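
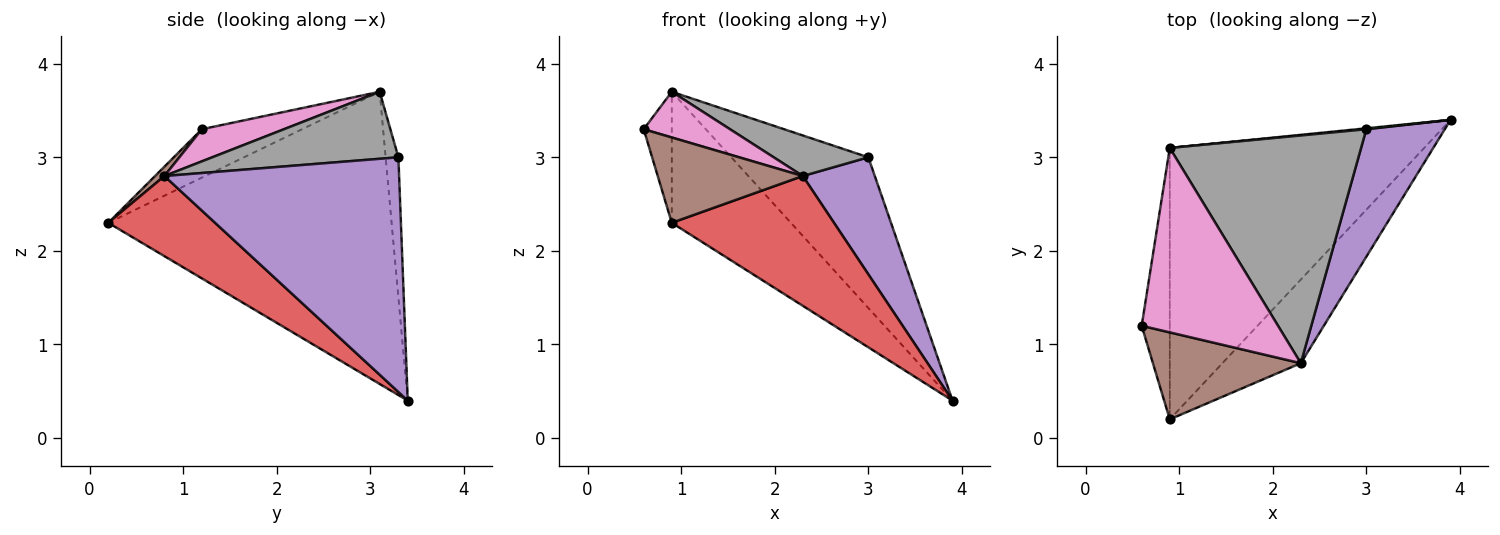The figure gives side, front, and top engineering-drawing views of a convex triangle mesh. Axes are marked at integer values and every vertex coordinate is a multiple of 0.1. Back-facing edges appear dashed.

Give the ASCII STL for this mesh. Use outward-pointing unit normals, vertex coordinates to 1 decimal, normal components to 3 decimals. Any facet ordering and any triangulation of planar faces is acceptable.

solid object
 facet normal -0.841 0.235 -0.488
  outer loop
   vertex 0.9 0.2 2.3
   vertex 0.6 1.2 3.3
   vertex 0.9 3.1 3.7
  endloop
 endfacet
 facet normal -0.719 0.302 -0.626
  outer loop
   vertex 0.9 0.2 2.3
   vertex 0.9 3.1 3.7
   vertex 3.9 3.4 0.4
  endloop
 endfacet
 facet normal -0.093 0.996 0.006
  outer loop
   vertex 3.0 3.3 3.0
   vertex 3.9 3.4 0.4
   vertex 0.9 3.1 3.7
  endloop
 endfacet
 facet normal 0.484 -0.735 -0.474
  outer loop
   vertex 2.3 0.8 2.8
   vertex 0.9 0.2 2.3
   vertex 3.9 3.4 0.4
  endloop
 endfacet
 facet normal 0.911 -0.279 0.304
  outer loop
   vertex 2.3 0.8 2.8
   vertex 3.9 3.4 0.4
   vertex 3.0 3.3 3.0
  endloop
 endfacet
 facet normal 0.045 -0.700 0.713
  outer loop
   vertex 2.3 0.8 2.8
   vertex 0.6 1.2 3.3
   vertex 0.9 0.2 2.3
  endloop
 endfacet
 facet normal 0.223 -0.234 0.946
  outer loop
   vertex 2.3 0.8 2.8
   vertex 0.9 3.1 3.7
   vertex 0.6 1.2 3.3
  endloop
 endfacet
 facet normal 0.326 -0.166 0.931
  outer loop
   vertex 2.3 0.8 2.8
   vertex 3.0 3.3 3.0
   vertex 0.9 3.1 3.7
  endloop
 endfacet
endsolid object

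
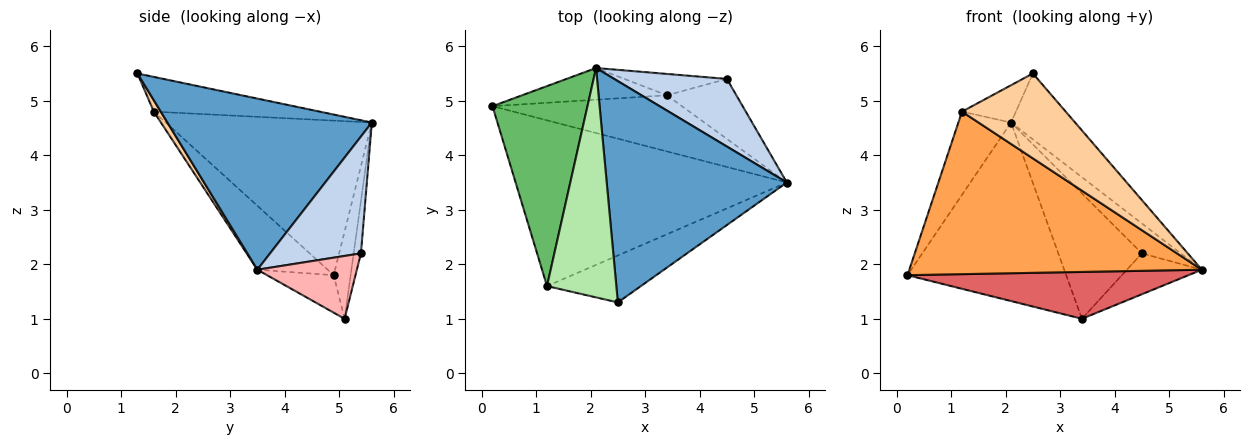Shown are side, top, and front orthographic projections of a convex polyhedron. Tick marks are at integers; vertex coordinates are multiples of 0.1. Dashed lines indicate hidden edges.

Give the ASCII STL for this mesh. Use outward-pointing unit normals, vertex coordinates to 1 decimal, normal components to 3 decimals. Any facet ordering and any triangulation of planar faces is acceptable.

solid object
 facet normal 0.673 0.211 0.709
  outer loop
   vertex 2.1 5.6 4.6
   vertex 2.5 1.3 5.5
   vertex 5.6 3.5 1.9
  endloop
 endfacet
 facet normal 0.688 0.294 0.664
  outer loop
   vertex 4.5 5.4 2.2
   vertex 2.1 5.6 4.6
   vertex 5.6 3.5 1.9
  endloop
 endfacet
 facet normal -0.166 -0.690 -0.704
  outer loop
   vertex 1.2 1.6 4.8
   vertex 0.2 4.9 1.8
   vertex 5.6 3.5 1.9
  endloop
 endfacet
 facet normal 0.059 -0.873 -0.483
  outer loop
   vertex 1.2 1.6 4.8
   vertex 5.6 3.5 1.9
   vertex 2.5 1.3 5.5
  endloop
 endfacet
 facet normal -0.832 0.213 0.512
  outer loop
   vertex 1.2 1.6 4.8
   vertex 2.1 5.6 4.6
   vertex 0.2 4.9 1.8
  endloop
 endfacet
 facet normal -0.443 0.144 0.885
  outer loop
   vertex 1.2 1.6 4.8
   vertex 2.5 1.3 5.5
   vertex 2.1 5.6 4.6
  endloop
 endfacet
 facet normal -0.150 -0.633 -0.759
  outer loop
   vertex 3.4 5.1 1.0
   vertex 5.6 3.5 1.9
   vertex 0.2 4.9 1.8
  endloop
 endfacet
 facet normal 0.599 0.451 -0.662
  outer loop
   vertex 3.4 5.1 1.0
   vertex 4.5 5.4 2.2
   vertex 5.6 3.5 1.9
  endloop
 endfacet
 facet normal -0.105 0.979 -0.174
  outer loop
   vertex 3.4 5.1 1.0
   vertex 0.2 4.9 1.8
   vertex 2.1 5.6 4.6
  endloop
 endfacet
 facet normal -0.085 0.982 -0.167
  outer loop
   vertex 3.4 5.1 1.0
   vertex 2.1 5.6 4.6
   vertex 4.5 5.4 2.2
  endloop
 endfacet
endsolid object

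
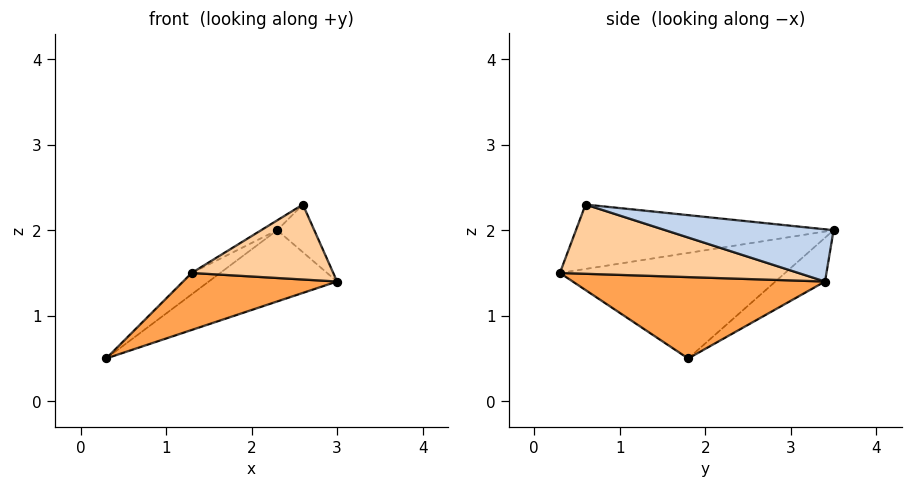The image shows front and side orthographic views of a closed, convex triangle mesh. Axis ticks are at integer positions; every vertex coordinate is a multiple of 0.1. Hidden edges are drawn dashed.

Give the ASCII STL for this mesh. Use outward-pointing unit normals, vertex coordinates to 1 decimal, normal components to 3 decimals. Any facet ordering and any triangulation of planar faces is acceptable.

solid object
 facet normal -0.312 0.808 -0.499
  outer loop
   vertex 2.3 3.5 2.0
   vertex 3.0 3.4 1.4
   vertex 0.3 1.8 0.5
  endloop
 endfacet
 facet normal 0.656 0.144 0.741
  outer loop
   vertex 2.3 3.5 2.0
   vertex 2.6 0.6 2.3
   vertex 3.0 3.4 1.4
  endloop
 endfacet
 facet normal 0.445 -0.272 -0.853
  outer loop
   vertex 1.3 0.3 1.5
   vertex 0.3 1.8 0.5
   vertex 3.0 3.4 1.4
  endloop
 endfacet
 facet normal 0.549 -0.326 -0.770
  outer loop
   vertex 1.3 0.3 1.5
   vertex 3.0 3.4 1.4
   vertex 2.6 0.6 2.3
  endloop
 endfacet
 facet normal -0.641 0.081 0.763
  outer loop
   vertex 1.3 0.3 1.5
   vertex 2.3 3.5 2.0
   vertex 0.3 1.8 0.5
  endloop
 endfacet
 facet normal -0.529 0.033 0.848
  outer loop
   vertex 1.3 0.3 1.5
   vertex 2.6 0.6 2.3
   vertex 2.3 3.5 2.0
  endloop
 endfacet
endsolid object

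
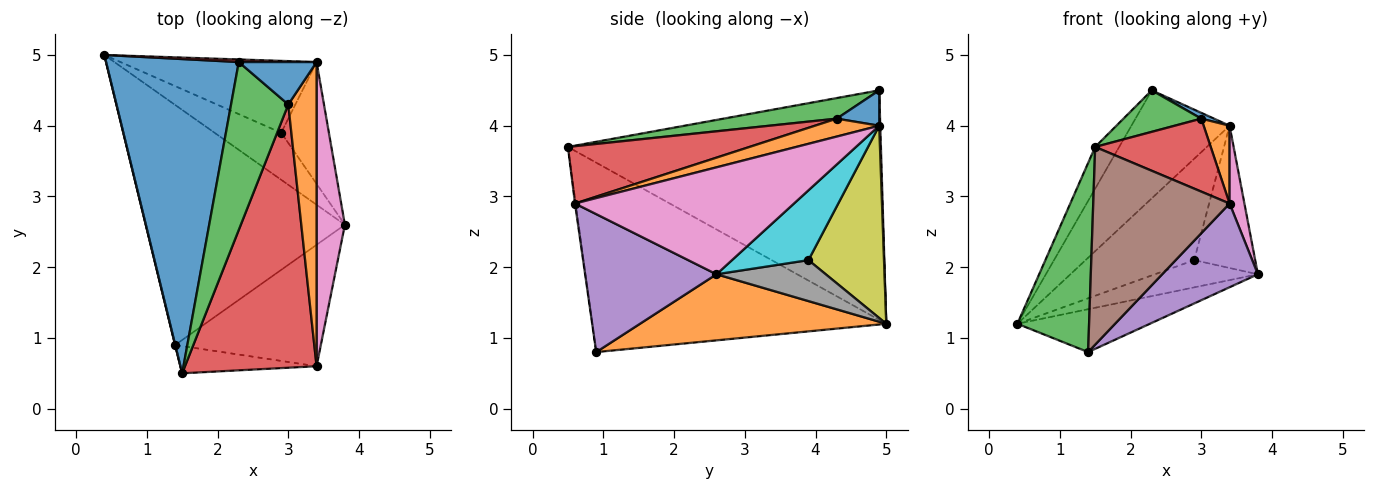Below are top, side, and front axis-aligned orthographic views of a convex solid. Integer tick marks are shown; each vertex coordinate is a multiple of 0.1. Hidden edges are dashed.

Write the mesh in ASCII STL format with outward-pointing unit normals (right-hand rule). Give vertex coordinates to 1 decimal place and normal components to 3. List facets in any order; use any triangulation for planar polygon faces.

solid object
 facet normal -0.864 0.066 0.499
  outer loop
   vertex 2.3 4.9 4.5
   vertex 0.4 5.0 1.2
   vertex 1.5 0.5 3.7
  endloop
 endfacet
 facet normal 0.311 0.167 -0.936
  outer loop
   vertex 1.4 0.9 0.8
   vertex 0.4 5.0 1.2
   vertex 3.8 2.6 1.9
  endloop
 endfacet
 facet normal -0.972 -0.237 0.001
  outer loop
   vertex 1.4 0.9 0.8
   vertex 1.5 0.5 3.7
   vertex 0.4 5.0 1.2
  endloop
 endfacet
 facet normal 0.011 1.000 0.024
  outer loop
   vertex 3.4 4.9 4.0
   vertex 0.4 5.0 1.2
   vertex 2.3 4.9 4.5
  endloop
 endfacet
 facet normal 0.615 -0.448 -0.649
  outer loop
   vertex 3.4 0.6 2.9
   vertex 1.4 0.9 0.8
   vertex 3.8 2.6 1.9
  endloop
 endfacet
 facet normal -0.005 -0.991 -0.136
  outer loop
   vertex 3.4 0.6 2.9
   vertex 1.5 0.5 3.7
   vertex 1.4 0.9 0.8
  endloop
 endfacet
 facet normal 0.965 -0.065 0.255
  outer loop
   vertex 3.4 0.6 2.9
   vertex 3.8 2.6 1.9
   vertex 3.4 4.9 4.0
  endloop
 endfacet
 facet normal 0.470 0.443 -0.764
  outer loop
   vertex 2.9 3.9 2.1
   vertex 3.8 2.6 1.9
   vertex 0.4 5.0 1.2
  endloop
 endfacet
 facet normal 0.493 0.709 -0.503
  outer loop
   vertex 2.9 3.9 2.1
   vertex 0.4 5.0 1.2
   vertex 3.4 4.9 4.0
  endloop
 endfacet
 facet normal 0.690 0.550 -0.471
  outer loop
   vertex 2.9 3.9 2.1
   vertex 3.4 4.9 4.0
   vertex 3.8 2.6 1.9
  endloop
 endfacet
 facet normal 0.411 -0.123 0.903
  outer loop
   vertex 3.0 4.3 4.1
   vertex 3.4 4.9 4.0
   vertex 2.3 4.9 4.5
  endloop
 endfacet
 facet normal 0.523 -0.211 0.826
  outer loop
   vertex 3.0 4.3 4.1
   vertex 3.4 0.6 2.9
   vertex 3.4 4.9 4.0
  endloop
 endfacet
 facet normal 0.330 -0.227 0.917
  outer loop
   vertex 3.0 4.3 4.1
   vertex 2.3 4.9 4.5
   vertex 1.5 0.5 3.7
  endloop
 endfacet
 facet normal 0.387 -0.246 0.889
  outer loop
   vertex 3.0 4.3 4.1
   vertex 1.5 0.5 3.7
   vertex 3.4 0.6 2.9
  endloop
 endfacet
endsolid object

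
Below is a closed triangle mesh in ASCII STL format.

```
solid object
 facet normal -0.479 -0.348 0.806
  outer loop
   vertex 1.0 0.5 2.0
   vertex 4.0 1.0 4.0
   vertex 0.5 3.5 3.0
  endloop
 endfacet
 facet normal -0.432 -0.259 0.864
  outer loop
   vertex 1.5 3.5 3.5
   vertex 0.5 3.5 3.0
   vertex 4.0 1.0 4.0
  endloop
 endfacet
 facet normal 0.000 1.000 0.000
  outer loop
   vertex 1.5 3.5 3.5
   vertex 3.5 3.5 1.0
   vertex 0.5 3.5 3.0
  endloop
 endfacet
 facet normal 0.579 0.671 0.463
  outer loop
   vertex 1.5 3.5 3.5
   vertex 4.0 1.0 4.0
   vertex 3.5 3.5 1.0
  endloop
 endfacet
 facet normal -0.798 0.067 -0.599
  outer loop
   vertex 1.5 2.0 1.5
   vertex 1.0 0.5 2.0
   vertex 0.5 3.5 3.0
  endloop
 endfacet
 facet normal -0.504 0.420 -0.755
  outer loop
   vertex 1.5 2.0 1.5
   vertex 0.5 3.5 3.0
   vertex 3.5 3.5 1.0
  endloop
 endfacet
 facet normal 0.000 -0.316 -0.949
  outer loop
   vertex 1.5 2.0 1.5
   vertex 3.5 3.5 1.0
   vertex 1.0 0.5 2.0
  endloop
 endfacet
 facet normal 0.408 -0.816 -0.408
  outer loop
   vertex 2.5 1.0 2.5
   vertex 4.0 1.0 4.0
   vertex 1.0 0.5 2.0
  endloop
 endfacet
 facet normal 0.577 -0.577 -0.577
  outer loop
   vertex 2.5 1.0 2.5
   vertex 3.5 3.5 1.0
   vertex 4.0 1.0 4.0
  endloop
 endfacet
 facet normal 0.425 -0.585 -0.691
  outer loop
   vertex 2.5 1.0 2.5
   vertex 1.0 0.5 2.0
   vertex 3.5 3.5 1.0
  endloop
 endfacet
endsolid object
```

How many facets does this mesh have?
10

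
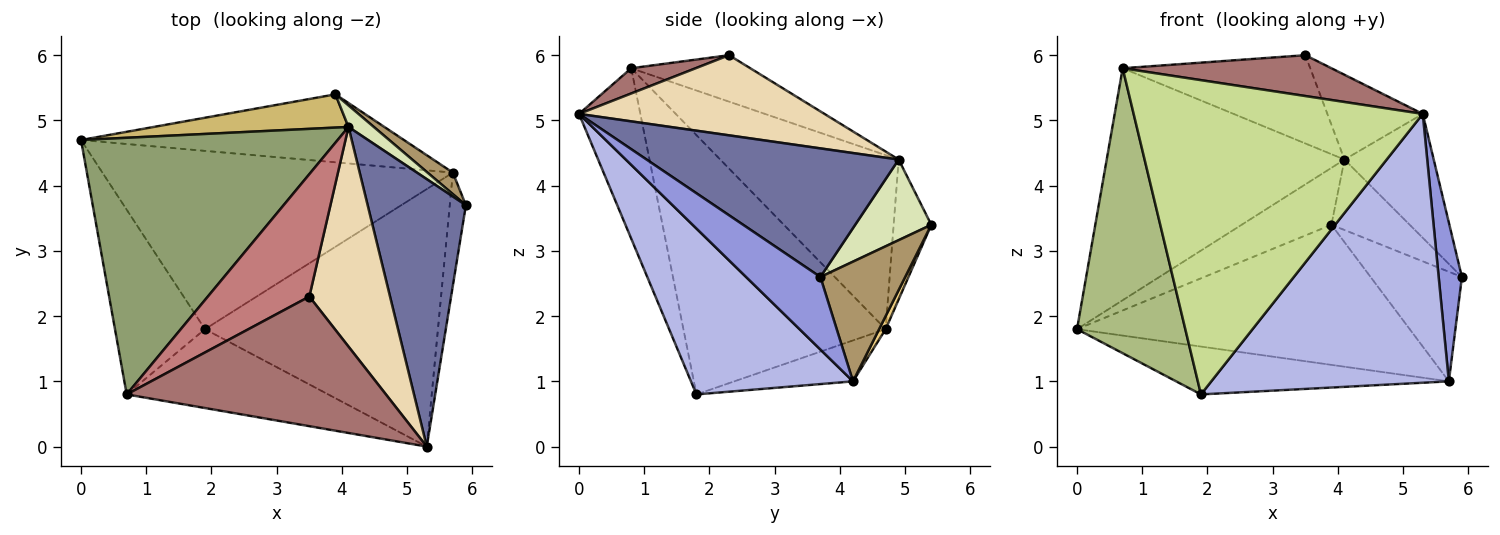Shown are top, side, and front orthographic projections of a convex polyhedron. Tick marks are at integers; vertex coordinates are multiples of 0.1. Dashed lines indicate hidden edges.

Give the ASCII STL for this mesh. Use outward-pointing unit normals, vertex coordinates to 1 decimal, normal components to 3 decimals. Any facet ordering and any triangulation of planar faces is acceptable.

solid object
 facet normal 0.765 0.271 0.584
  outer loop
   vertex 4.1 4.9 4.4
   vertex 5.3 0.0 5.1
   vertex 5.9 3.7 2.6
  endloop
 endfacet
 facet normal -0.112 0.257 -0.960
  outer loop
   vertex 5.7 4.2 1.0
   vertex 1.9 1.8 0.8
   vertex 0.0 4.7 1.8
  endloop
 endfacet
 facet normal 0.934 -0.292 -0.208
  outer loop
   vertex 5.7 4.2 1.0
   vertex 5.9 3.7 2.6
   vertex 5.3 0.0 5.1
  endloop
 endfacet
 facet normal 0.442 -0.648 -0.621
  outer loop
   vertex 5.7 4.2 1.0
   vertex 5.3 0.0 5.1
   vertex 1.9 1.8 0.8
  endloop
 endfacet
 facet normal -0.449 0.599 0.663
  outer loop
   vertex 0.7 0.8 5.8
   vertex 4.1 4.9 4.4
   vertex 0.0 4.7 1.8
  endloop
 endfacet
 facet normal -0.843 -0.451 -0.293
  outer loop
   vertex 0.7 0.8 5.8
   vertex 0.0 4.7 1.8
   vertex 1.9 1.8 0.8
  endloop
 endfacet
 facet normal -0.201 -0.950 -0.238
  outer loop
   vertex 0.7 0.8 5.8
   vertex 1.9 1.8 0.8
   vertex 5.3 0.0 5.1
  endloop
 endfacet
 facet normal 0.681 0.700 0.214
  outer loop
   vertex 3.9 5.4 3.4
   vertex 4.1 4.9 4.4
   vertex 5.9 3.7 2.6
  endloop
 endfacet
 facet normal 0.674 0.725 0.142
  outer loop
   vertex 3.9 5.4 3.4
   vertex 5.9 3.7 2.6
   vertex 5.7 4.2 1.0
  endloop
 endfacet
 facet normal -0.340 0.812 0.474
  outer loop
   vertex 3.9 5.4 3.4
   vertex 0.0 4.7 1.8
   vertex 4.1 4.9 4.4
  endloop
 endfacet
 facet normal 0.018 0.900 -0.437
  outer loop
   vertex 3.9 5.4 3.4
   vertex 5.7 4.2 1.0
   vertex 0.0 4.7 1.8
  endloop
 endfacet
 facet normal 0.680 0.264 0.684
  outer loop
   vertex 3.5 2.3 6.0
   vertex 5.3 0.0 5.1
   vertex 4.1 4.9 4.4
  endloop
 endfacet
 facet normal 0.092 -0.299 0.950
  outer loop
   vertex 3.5 2.3 6.0
   vertex 0.7 0.8 5.8
   vertex 5.3 0.0 5.1
  endloop
 endfacet
 facet normal -0.348 0.548 0.760
  outer loop
   vertex 3.5 2.3 6.0
   vertex 4.1 4.9 4.4
   vertex 0.7 0.8 5.8
  endloop
 endfacet
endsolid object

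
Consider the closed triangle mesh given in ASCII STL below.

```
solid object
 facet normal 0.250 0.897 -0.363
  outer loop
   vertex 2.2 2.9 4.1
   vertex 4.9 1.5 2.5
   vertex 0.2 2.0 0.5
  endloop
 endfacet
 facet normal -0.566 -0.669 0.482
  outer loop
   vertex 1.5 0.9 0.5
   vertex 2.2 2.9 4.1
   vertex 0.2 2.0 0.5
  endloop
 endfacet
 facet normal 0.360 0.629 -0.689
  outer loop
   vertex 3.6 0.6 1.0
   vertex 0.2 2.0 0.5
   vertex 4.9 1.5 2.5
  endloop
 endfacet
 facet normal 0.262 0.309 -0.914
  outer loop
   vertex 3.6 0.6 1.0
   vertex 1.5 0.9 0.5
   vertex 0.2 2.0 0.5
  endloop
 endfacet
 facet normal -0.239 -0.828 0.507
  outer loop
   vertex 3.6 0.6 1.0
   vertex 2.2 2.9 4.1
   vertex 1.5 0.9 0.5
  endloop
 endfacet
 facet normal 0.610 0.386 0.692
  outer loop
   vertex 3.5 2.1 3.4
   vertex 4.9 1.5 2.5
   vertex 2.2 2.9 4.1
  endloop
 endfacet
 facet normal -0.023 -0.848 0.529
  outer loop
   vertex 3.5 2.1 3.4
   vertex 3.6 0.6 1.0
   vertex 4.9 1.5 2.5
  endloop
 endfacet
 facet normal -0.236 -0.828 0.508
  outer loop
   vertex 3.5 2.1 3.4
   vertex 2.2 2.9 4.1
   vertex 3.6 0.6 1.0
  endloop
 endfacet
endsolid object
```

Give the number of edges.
12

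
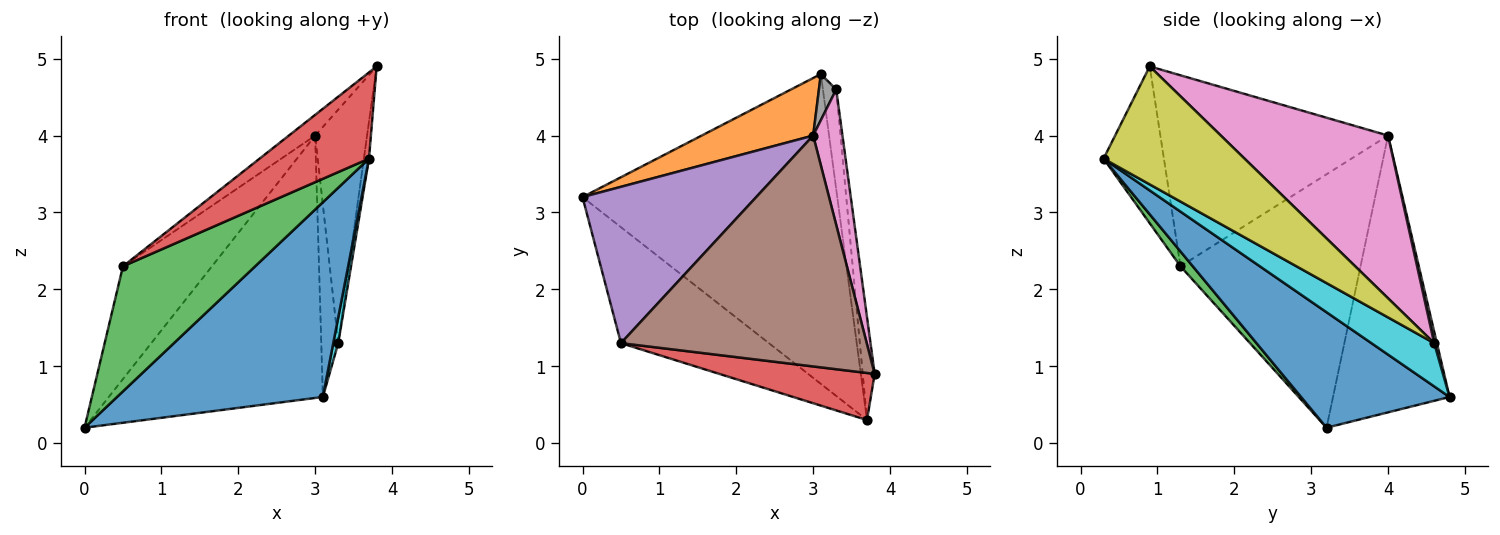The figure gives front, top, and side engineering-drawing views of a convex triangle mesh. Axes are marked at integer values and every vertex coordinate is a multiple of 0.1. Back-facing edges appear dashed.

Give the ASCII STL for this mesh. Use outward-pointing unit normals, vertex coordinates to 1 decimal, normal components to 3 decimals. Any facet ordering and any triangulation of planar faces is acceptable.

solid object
 facet normal 0.358 -0.497 -0.790
  outer loop
   vertex 3.7 0.3 3.7
   vertex 0.0 3.2 0.2
   vertex 3.1 4.8 0.6
  endloop
 endfacet
 facet normal -0.470 0.862 0.189
  outer loop
   vertex 3.0 4.0 4.0
   vertex 3.1 4.8 0.6
   vertex 0.0 3.2 0.2
  endloop
 endfacet
 facet normal 0.068 -0.732 -0.678
  outer loop
   vertex 0.5 1.3 2.3
   vertex 0.0 3.2 0.2
   vertex 3.7 0.3 3.7
  endloop
 endfacet
 facet normal -0.436 -0.790 0.431
  outer loop
   vertex 0.5 1.3 2.3
   vertex 3.7 0.3 3.7
   vertex 3.8 0.9 4.9
  endloop
 endfacet
 facet normal -0.764 0.378 0.523
  outer loop
   vertex 0.5 1.3 2.3
   vertex 3.0 4.0 4.0
   vertex 0.0 3.2 0.2
  endloop
 endfacet
 facet normal -0.612 0.071 0.788
  outer loop
   vertex 0.5 1.3 2.3
   vertex 3.8 0.9 4.9
   vertex 3.0 4.0 4.0
  endloop
 endfacet
 facet normal 0.941 0.292 0.169
  outer loop
   vertex 3.3 4.6 1.3
   vertex 3.0 4.0 4.0
   vertex 3.8 0.9 4.9
  endloop
 endfacet
 facet normal 0.154 0.961 0.231
  outer loop
   vertex 3.3 4.6 1.3
   vertex 3.1 4.8 0.6
   vertex 3.0 4.0 4.0
  endloop
 endfacet
 facet normal 0.994 0.036 -0.101
  outer loop
   vertex 3.3 4.6 1.3
   vertex 3.8 0.9 4.9
   vertex 3.7 0.3 3.7
  endloop
 endfacet
 facet normal 0.953 -0.075 -0.294
  outer loop
   vertex 3.3 4.6 1.3
   vertex 3.7 0.3 3.7
   vertex 3.1 4.8 0.6
  endloop
 endfacet
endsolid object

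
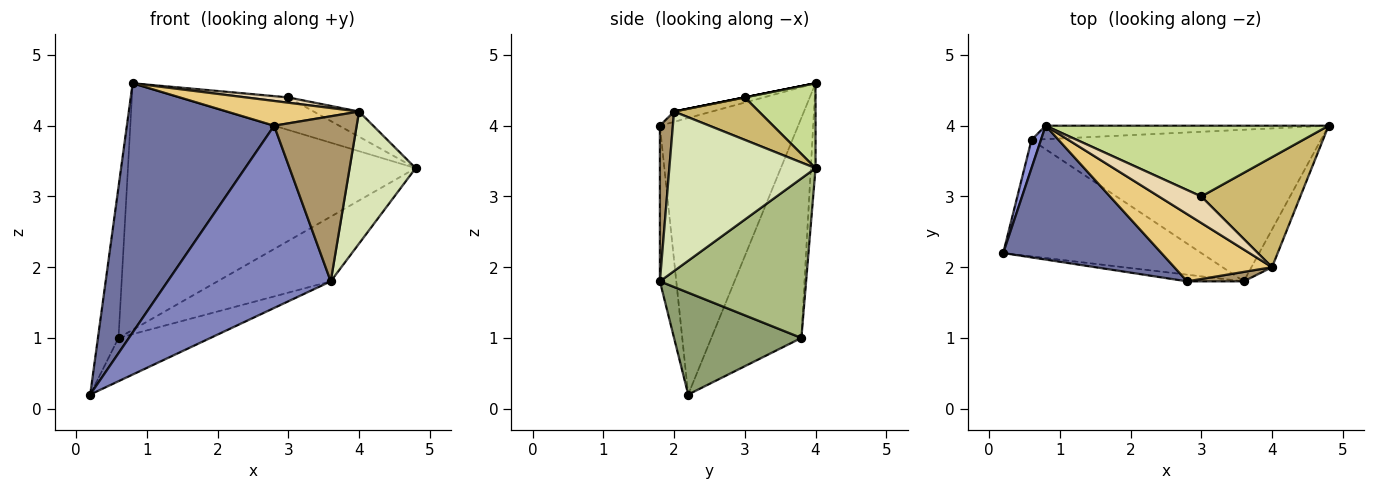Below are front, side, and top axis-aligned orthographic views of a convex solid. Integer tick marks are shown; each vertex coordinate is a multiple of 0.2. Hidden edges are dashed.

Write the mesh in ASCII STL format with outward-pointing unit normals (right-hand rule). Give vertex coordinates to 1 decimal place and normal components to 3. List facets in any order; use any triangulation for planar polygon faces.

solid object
 facet normal -0.637 -0.679 0.365
  outer loop
   vertex 2.8 1.8 4.0
   vertex 0.8 4.0 4.6
   vertex 0.2 2.2 0.2
  endloop
 endfacet
 facet normal -0.100 -0.994 -0.036
  outer loop
   vertex 3.6 1.8 1.8
   vertex 2.8 1.8 4.0
   vertex 0.2 2.2 0.2
  endloop
 endfacet
 facet normal -0.974 0.223 0.042
  outer loop
   vertex 0.6 3.8 1.0
   vertex 0.2 2.2 0.2
   vertex 0.8 4.0 4.6
  endloop
 endfacet
 facet normal -0.016 0.998 -0.055
  outer loop
   vertex 0.6 3.8 1.0
   vertex 0.8 4.0 4.6
   vertex 4.8 4.0 3.4
  endloop
 endfacet
 facet normal 0.434 0.314 -0.844
  outer loop
   vertex 0.6 3.8 1.0
   vertex 3.6 1.8 1.8
   vertex 0.2 2.2 0.2
  endloop
 endfacet
 facet normal 0.452 0.350 -0.820
  outer loop
   vertex 0.6 3.8 1.0
   vertex 4.8 4.0 3.4
   vertex 3.6 1.8 1.8
  endloop
 endfacet
 facet normal 0.263 0.403 0.877
  outer loop
   vertex 3.0 3.0 4.4
   vertex 4.8 4.0 3.4
   vertex 0.8 4.0 4.6
  endloop
 endfacet
 facet normal 0.905 -0.409 -0.117
  outer loop
   vertex 4.0 2.0 4.2
   vertex 3.6 1.8 1.8
   vertex 4.8 4.0 3.4
  endloop
 endfacet
 facet normal 0.155 -0.986 0.056
  outer loop
   vertex 4.0 2.0 4.2
   vertex 2.8 1.8 4.0
   vertex 3.6 1.8 1.8
  endloop
 endfacet
 facet normal 0.386 0.206 0.900
  outer loop
   vertex 4.0 2.0 4.2
   vertex 4.8 4.0 3.4
   vertex 3.0 3.0 4.4
  endloop
 endfacet
 facet normal -0.098 -0.344 0.934
  outer loop
   vertex 4.0 2.0 4.2
   vertex 0.8 4.0 4.6
   vertex 2.8 1.8 4.0
  endloop
 endfacet
 facet normal 0.000 -0.196 0.981
  outer loop
   vertex 4.0 2.0 4.2
   vertex 3.0 3.0 4.4
   vertex 0.8 4.0 4.6
  endloop
 endfacet
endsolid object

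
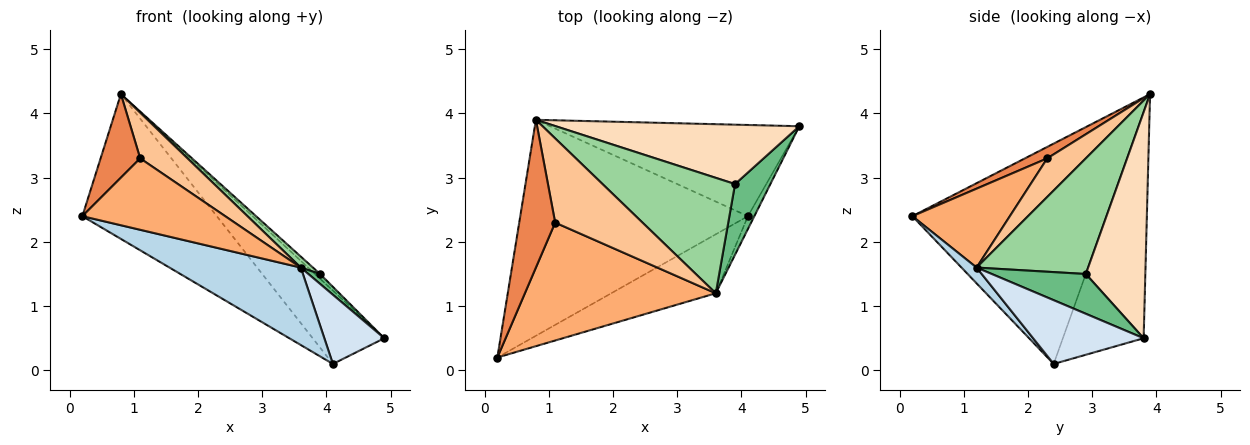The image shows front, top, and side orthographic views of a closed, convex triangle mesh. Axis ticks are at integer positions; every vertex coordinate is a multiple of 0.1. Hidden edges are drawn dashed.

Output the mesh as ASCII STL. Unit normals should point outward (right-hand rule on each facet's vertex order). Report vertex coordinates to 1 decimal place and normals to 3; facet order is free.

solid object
 facet normal -0.627 0.434 -0.647
  outer loop
   vertex 4.1 2.4 0.1
   vertex 0.2 0.2 2.4
   vertex 0.8 3.9 4.3
  endloop
 endfacet
 facet normal -0.577 0.512 -0.636
  outer loop
   vertex 4.1 2.4 0.1
   vertex 0.8 3.9 4.3
   vertex 4.9 3.8 0.5
  endloop
 endfacet
 facet normal 0.091 -0.792 -0.603
  outer loop
   vertex 3.6 1.2 1.6
   vertex 0.2 0.2 2.4
   vertex 4.1 2.4 0.1
  endloop
 endfacet
 facet normal 0.876 -0.475 -0.088
  outer loop
   vertex 3.6 1.2 1.6
   vertex 4.1 2.4 0.1
   vertex 4.9 3.8 0.5
  endloop
 endfacet
 facet normal 0.267 -0.474 0.839
  outer loop
   vertex 1.1 2.3 3.3
   vertex 0.8 3.9 4.3
   vertex 0.2 0.2 2.4
  endloop
 endfacet
 facet normal 0.333 -0.488 0.806
  outer loop
   vertex 1.1 2.3 3.3
   vertex 0.2 0.2 2.4
   vertex 3.6 1.2 1.6
  endloop
 endfacet
 facet normal 0.362 -0.444 0.820
  outer loop
   vertex 1.1 2.3 3.3
   vertex 3.6 1.2 1.6
   vertex 0.8 3.9 4.3
  endloop
 endfacet
 facet normal 0.679 0.058 0.731
  outer loop
   vertex 3.9 2.9 1.5
   vertex 4.9 3.8 0.5
   vertex 0.8 3.9 4.3
  endloop
 endfacet
 facet normal 0.744 -0.092 0.661
  outer loop
   vertex 3.9 2.9 1.5
   vertex 3.6 1.2 1.6
   vertex 4.9 3.8 0.5
  endloop
 endfacet
 facet normal 0.656 -0.072 0.752
  outer loop
   vertex 3.9 2.9 1.5
   vertex 0.8 3.9 4.3
   vertex 3.6 1.2 1.6
  endloop
 endfacet
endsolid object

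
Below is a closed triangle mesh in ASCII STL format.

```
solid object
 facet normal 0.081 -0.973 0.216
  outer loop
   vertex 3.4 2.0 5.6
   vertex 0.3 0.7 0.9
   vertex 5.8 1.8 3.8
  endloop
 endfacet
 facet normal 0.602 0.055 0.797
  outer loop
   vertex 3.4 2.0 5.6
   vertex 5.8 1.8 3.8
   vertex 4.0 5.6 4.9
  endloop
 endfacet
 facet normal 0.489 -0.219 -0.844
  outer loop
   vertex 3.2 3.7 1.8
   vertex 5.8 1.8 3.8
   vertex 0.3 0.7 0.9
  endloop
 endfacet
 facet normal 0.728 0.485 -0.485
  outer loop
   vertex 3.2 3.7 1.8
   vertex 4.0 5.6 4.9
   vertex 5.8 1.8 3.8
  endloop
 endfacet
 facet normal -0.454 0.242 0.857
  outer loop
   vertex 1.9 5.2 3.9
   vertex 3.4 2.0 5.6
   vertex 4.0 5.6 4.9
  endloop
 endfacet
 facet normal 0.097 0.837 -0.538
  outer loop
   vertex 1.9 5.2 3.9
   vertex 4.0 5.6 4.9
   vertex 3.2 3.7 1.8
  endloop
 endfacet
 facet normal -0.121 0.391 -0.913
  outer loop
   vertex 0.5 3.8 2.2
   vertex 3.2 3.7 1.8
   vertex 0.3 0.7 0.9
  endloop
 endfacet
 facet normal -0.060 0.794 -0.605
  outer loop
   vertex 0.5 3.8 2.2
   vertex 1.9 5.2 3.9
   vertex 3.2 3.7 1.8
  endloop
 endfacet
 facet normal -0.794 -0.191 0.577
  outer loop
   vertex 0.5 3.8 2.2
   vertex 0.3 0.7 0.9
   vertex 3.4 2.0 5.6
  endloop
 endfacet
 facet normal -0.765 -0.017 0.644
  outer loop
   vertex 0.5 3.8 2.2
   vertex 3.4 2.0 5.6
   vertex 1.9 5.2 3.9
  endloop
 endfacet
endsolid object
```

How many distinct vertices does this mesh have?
7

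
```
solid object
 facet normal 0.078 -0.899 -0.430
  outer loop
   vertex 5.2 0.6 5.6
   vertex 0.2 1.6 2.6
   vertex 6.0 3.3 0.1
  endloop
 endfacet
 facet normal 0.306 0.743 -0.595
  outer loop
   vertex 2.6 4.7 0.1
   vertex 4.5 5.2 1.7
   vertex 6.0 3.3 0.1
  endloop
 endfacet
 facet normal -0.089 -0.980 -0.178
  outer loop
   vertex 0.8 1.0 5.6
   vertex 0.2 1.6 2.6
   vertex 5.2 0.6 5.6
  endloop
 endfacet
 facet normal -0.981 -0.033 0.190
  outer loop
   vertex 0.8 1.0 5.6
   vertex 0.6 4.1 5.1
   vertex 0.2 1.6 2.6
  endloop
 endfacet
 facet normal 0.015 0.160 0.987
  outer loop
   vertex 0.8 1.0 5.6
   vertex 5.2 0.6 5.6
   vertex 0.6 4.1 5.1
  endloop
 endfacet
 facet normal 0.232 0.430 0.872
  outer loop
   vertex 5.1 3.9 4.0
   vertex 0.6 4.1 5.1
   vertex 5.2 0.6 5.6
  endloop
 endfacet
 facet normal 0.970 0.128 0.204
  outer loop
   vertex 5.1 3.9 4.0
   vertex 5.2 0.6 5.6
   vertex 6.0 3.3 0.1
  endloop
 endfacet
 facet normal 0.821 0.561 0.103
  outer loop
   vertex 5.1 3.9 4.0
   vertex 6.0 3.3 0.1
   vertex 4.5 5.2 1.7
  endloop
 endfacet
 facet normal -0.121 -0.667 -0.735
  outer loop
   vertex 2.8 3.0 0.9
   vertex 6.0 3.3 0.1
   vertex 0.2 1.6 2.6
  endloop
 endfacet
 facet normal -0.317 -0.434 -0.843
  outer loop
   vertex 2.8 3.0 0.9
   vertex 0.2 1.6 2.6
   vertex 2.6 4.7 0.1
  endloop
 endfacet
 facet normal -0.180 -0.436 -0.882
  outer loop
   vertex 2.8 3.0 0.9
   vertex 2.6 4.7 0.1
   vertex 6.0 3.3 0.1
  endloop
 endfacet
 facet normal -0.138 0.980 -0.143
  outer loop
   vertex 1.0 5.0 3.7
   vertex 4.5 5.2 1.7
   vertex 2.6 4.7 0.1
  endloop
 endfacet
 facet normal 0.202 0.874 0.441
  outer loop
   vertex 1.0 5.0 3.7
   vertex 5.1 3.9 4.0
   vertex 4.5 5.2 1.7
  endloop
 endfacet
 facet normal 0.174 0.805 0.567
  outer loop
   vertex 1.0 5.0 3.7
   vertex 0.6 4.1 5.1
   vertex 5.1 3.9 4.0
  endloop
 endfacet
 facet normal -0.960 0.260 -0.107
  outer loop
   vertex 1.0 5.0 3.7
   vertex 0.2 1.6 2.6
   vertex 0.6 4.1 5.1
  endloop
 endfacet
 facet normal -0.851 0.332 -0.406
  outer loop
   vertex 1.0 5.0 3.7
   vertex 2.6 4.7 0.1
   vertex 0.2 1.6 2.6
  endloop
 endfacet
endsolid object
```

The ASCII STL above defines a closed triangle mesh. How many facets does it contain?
16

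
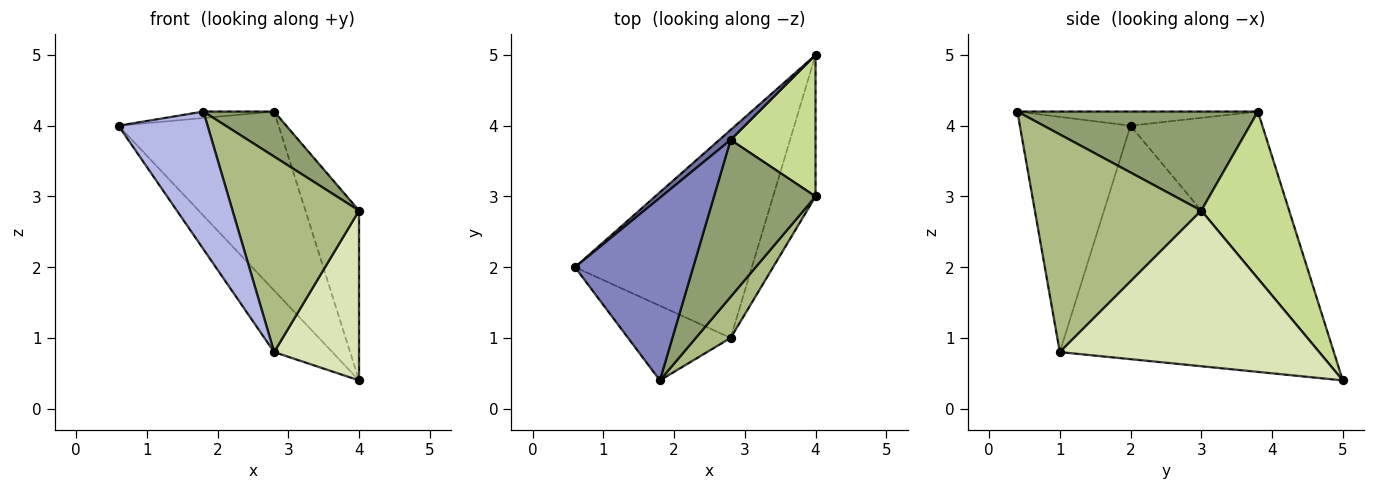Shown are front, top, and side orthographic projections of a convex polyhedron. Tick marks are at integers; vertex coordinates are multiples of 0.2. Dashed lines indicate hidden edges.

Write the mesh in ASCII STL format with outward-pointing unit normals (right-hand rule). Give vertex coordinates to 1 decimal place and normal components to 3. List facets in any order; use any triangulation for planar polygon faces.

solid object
 facet normal -0.635 0.771 0.043
  outer loop
   vertex 2.8 3.8 4.2
   vertex 4.0 5.0 0.4
   vertex 0.6 2.0 4.0
  endloop
 endfacet
 facet normal -0.119 0.035 0.992
  outer loop
   vertex 2.8 3.8 4.2
   vertex 0.6 2.0 4.0
   vertex 1.8 0.4 4.2
  endloop
 endfacet
 facet normal -0.785 0.176 -0.594
  outer loop
   vertex 2.8 1.0 0.8
   vertex 0.6 2.0 4.0
   vertex 4.0 5.0 0.4
  endloop
 endfacet
 facet normal -0.738 -0.594 -0.322
  outer loop
   vertex 2.8 1.0 0.8
   vertex 1.8 0.4 4.2
   vertex 0.6 2.0 4.0
  endloop
 endfacet
 facet normal 0.684 -0.201 0.701
  outer loop
   vertex 4.0 3.0 2.8
   vertex 2.8 3.8 4.2
   vertex 1.8 0.4 4.2
  endloop
 endfacet
 facet normal 0.790 -0.600 0.126
  outer loop
   vertex 4.0 3.0 2.8
   vertex 1.8 0.4 4.2
   vertex 2.8 1.0 0.8
  endloop
 endfacet
 facet normal 0.783 0.478 0.398
  outer loop
   vertex 4.0 3.0 2.8
   vertex 4.0 5.0 0.4
   vertex 2.8 3.8 4.2
  endloop
 endfacet
 facet normal 0.920 -0.301 -0.251
  outer loop
   vertex 4.0 3.0 2.8
   vertex 2.8 1.0 0.8
   vertex 4.0 5.0 0.4
  endloop
 endfacet
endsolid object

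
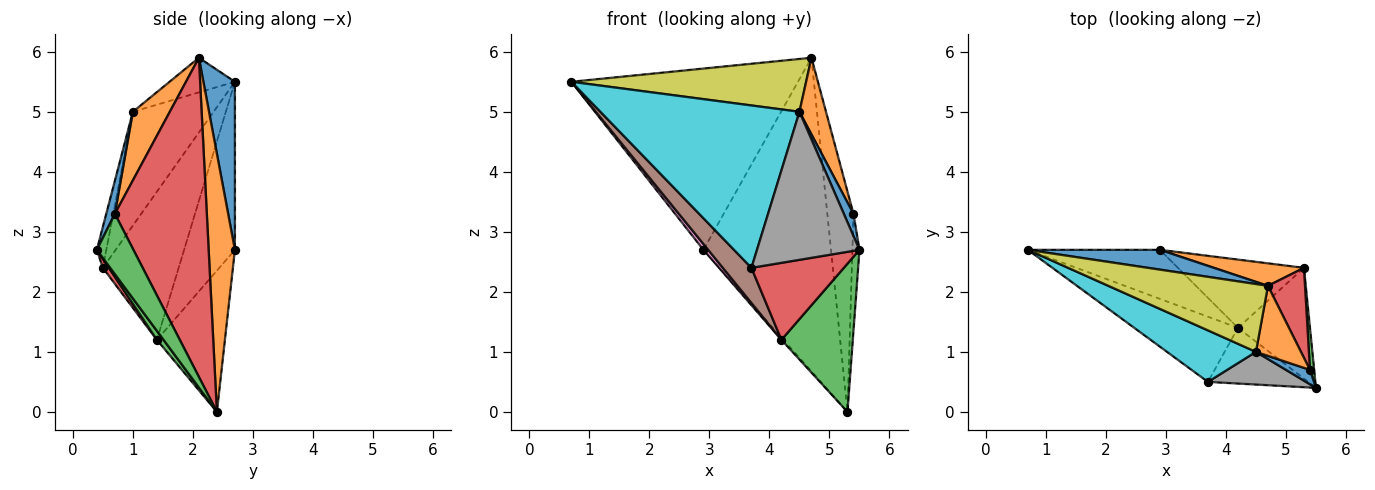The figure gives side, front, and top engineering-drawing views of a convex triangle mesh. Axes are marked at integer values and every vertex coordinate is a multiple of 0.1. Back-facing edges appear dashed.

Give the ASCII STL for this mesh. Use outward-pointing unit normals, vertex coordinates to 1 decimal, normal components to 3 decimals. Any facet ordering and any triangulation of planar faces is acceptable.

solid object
 facet normal 0.137 0.985 0.108
  outer loop
   vertex 2.9 2.7 2.7
   vertex 0.7 2.7 5.5
   vertex 4.7 2.1 5.9
  endloop
 endfacet
 facet normal 0.201 0.977 0.070
  outer loop
   vertex 2.9 2.7 2.7
   vertex 4.7 2.1 5.9
   vertex 5.3 2.4 0.0
  endloop
 endfacet
 facet normal 0.075 -0.799 -0.597
  outer loop
   vertex 4.2 1.4 1.2
   vertex 5.3 2.4 0.0
   vertex 5.5 0.4 2.7
  endloop
 endfacet
 facet normal 0.053 -0.809 -0.585
  outer loop
   vertex 4.2 1.4 1.2
   vertex 5.5 0.4 2.7
   vertex 3.7 0.5 2.4
  endloop
 endfacet
 facet normal -0.746 0.022 -0.666
  outer loop
   vertex 4.2 1.4 1.2
   vertex 2.9 2.7 2.7
   vertex 5.3 2.4 0.0
  endloop
 endfacet
 facet normal -0.783 -0.296 -0.548
  outer loop
   vertex 4.2 1.4 1.2
   vertex 3.7 0.5 2.4
   vertex 0.7 2.7 5.5
  endloop
 endfacet
 facet normal -0.784 -0.073 -0.616
  outer loop
   vertex 4.2 1.4 1.2
   vertex 0.7 2.7 5.5
   vertex 2.9 2.7 2.7
  endloop
 endfacet
 facet normal -0.090 -0.973 0.215
  outer loop
   vertex 4.5 1.0 5.0
   vertex 3.7 0.5 2.4
   vertex 5.5 0.4 2.7
  endloop
 endfacet
 facet normal -0.169 -0.606 0.778
  outer loop
   vertex 4.5 1.0 5.0
   vertex 4.7 2.1 5.9
   vertex 0.7 2.7 5.5
  endloop
 endfacet
 facet normal -0.361 -0.889 0.282
  outer loop
   vertex 4.5 1.0 5.0
   vertex 0.7 2.7 5.5
   vertex 3.7 0.5 2.4
  endloop
 endfacet
 facet normal 0.599 -0.672 0.436
  outer loop
   vertex 5.4 0.7 3.3
   vertex 4.5 1.0 5.0
   vertex 5.5 0.4 2.7
  endloop
 endfacet
 facet normal 0.717 -0.515 0.470
  outer loop
   vertex 5.4 0.7 3.3
   vertex 4.7 2.1 5.9
   vertex 4.5 1.0 5.0
  endloop
 endfacet
 facet normal 0.979 0.190 0.068
  outer loop
   vertex 5.4 0.7 3.3
   vertex 5.5 0.4 2.7
   vertex 5.3 2.4 0.0
  endloop
 endfacet
 facet normal 0.956 0.272 0.111
  outer loop
   vertex 5.4 0.7 3.3
   vertex 5.3 2.4 0.0
   vertex 4.7 2.1 5.9
  endloop
 endfacet
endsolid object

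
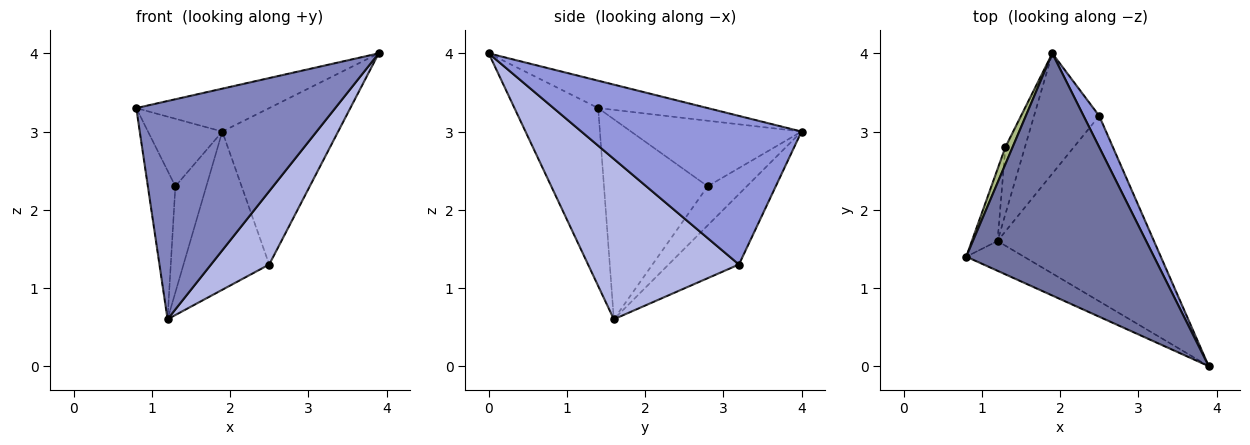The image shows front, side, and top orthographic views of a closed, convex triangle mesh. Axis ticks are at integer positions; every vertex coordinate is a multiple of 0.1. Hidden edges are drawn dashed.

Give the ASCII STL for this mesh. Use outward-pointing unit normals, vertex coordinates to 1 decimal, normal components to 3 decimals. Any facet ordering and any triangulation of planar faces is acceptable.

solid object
 facet normal -0.142 0.173 0.975
  outer loop
   vertex 1.9 4.0 3.0
   vertex 0.8 1.4 3.3
   vertex 3.9 0.0 4.0
  endloop
 endfacet
 facet normal -0.385 -0.915 -0.125
  outer loop
   vertex 1.2 1.6 0.6
   vertex 3.9 0.0 4.0
   vertex 0.8 1.4 3.3
  endloop
 endfacet
 facet normal 0.881 0.464 0.093
  outer loop
   vertex 2.5 3.2 1.3
   vertex 1.9 4.0 3.0
   vertex 3.9 0.0 4.0
  endloop
 endfacet
 facet normal 0.690 -0.266 -0.673
  outer loop
   vertex 2.5 3.2 1.3
   vertex 3.9 0.0 4.0
   vertex 1.2 1.6 0.6
  endloop
 endfacet
 facet normal -0.547 0.666 -0.507
  outer loop
   vertex 2.5 3.2 1.3
   vertex 1.2 1.6 0.6
   vertex 1.9 4.0 3.0
  endloop
 endfacet
 facet normal -0.912 0.397 0.100
  outer loop
   vertex 1.3 2.8 2.3
   vertex 0.8 1.4 3.3
   vertex 1.9 4.0 3.0
  endloop
 endfacet
 facet normal -0.959 0.255 -0.123
  outer loop
   vertex 1.3 2.8 2.3
   vertex 1.2 1.6 0.6
   vertex 0.8 1.4 3.3
  endloop
 endfacet
 facet normal -0.730 0.578 -0.365
  outer loop
   vertex 1.3 2.8 2.3
   vertex 1.9 4.0 3.0
   vertex 1.2 1.6 0.6
  endloop
 endfacet
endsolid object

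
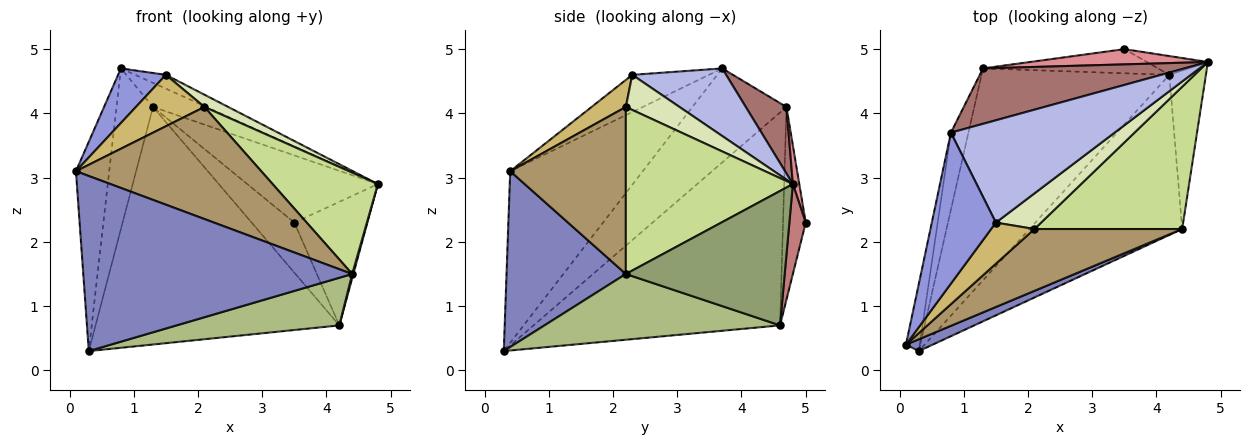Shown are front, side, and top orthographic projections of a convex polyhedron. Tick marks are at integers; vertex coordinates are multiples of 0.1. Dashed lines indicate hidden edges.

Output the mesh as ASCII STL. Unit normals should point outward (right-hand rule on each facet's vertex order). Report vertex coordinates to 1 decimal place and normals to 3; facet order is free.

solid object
 facet normal -0.967 0.243 -0.078
  outer loop
   vertex 0.3 0.3 0.3
   vertex 0.1 0.4 3.1
   vertex 0.8 3.7 4.7
  endloop
 endfacet
 facet normal 0.405 -0.912 0.061
  outer loop
   vertex 4.4 2.2 1.5
   vertex 0.1 0.4 3.1
   vertex 0.3 0.3 0.3
  endloop
 endfacet
 facet normal -0.479 -0.299 0.825
  outer loop
   vertex 1.5 2.3 4.6
   vertex 0.8 3.7 4.7
   vertex 0.1 0.4 3.1
  endloop
 endfacet
 facet normal 0.379 0.124 0.917
  outer loop
   vertex 1.5 2.3 4.6
   vertex 4.8 4.8 2.9
   vertex 0.8 3.7 4.7
  endloop
 endfacet
 facet normal 0.965 -0.007 -0.263
  outer loop
   vertex 4.2 4.6 0.7
   vertex 4.8 4.8 2.9
   vertex 4.4 2.2 1.5
  endloop
 endfacet
 facet normal 0.381 -0.264 -0.886
  outer loop
   vertex 4.2 4.6 0.7
   vertex 4.4 2.2 1.5
   vertex 0.3 0.3 0.3
  endloop
 endfacet
 facet normal 0.677 -0.427 0.599
  outer loop
   vertex 2.1 2.2 4.1
   vertex 4.4 2.2 1.5
   vertex 4.8 4.8 2.9
  endloop
 endfacet
 facet normal 0.592 -0.262 0.762
  outer loop
   vertex 2.1 2.2 4.1
   vertex 4.8 4.8 2.9
   vertex 1.5 2.3 4.6
  endloop
 endfacet
 facet normal 0.479 -0.768 0.424
  outer loop
   vertex 2.1 2.2 4.1
   vertex 0.1 0.4 3.1
   vertex 4.4 2.2 1.5
  endloop
 endfacet
 facet normal 0.364 -0.727 0.582
  outer loop
   vertex 2.1 2.2 4.1
   vertex 1.5 2.3 4.6
   vertex 0.1 0.4 3.1
  endloop
 endfacet
 facet normal -0.918 0.357 -0.171
  outer loop
   vertex 1.3 4.7 4.1
   vertex 0.3 0.3 0.3
   vertex 0.8 3.7 4.7
  endloop
 endfacet
 facet normal -0.602 0.596 -0.531
  outer loop
   vertex 1.3 4.7 4.1
   vertex 4.2 4.6 0.7
   vertex 0.3 0.3 0.3
  endloop
 endfacet
 facet normal 0.290 0.382 0.878
  outer loop
   vertex 1.3 4.7 4.1
   vertex 0.8 3.7 4.7
   vertex 4.8 4.8 2.9
  endloop
 endfacet
 facet normal 0.216 0.965 -0.147
  outer loop
   vertex 3.5 5.0 2.3
   vertex 4.8 4.8 2.9
   vertex 4.2 4.6 0.7
  endloop
 endfacet
 facet normal 0.048 0.974 0.221
  outer loop
   vertex 3.5 5.0 2.3
   vertex 1.3 4.7 4.1
   vertex 4.8 4.8 2.9
  endloop
 endfacet
 facet normal -0.431 0.813 -0.392
  outer loop
   vertex 3.5 5.0 2.3
   vertex 4.2 4.6 0.7
   vertex 1.3 4.7 4.1
  endloop
 endfacet
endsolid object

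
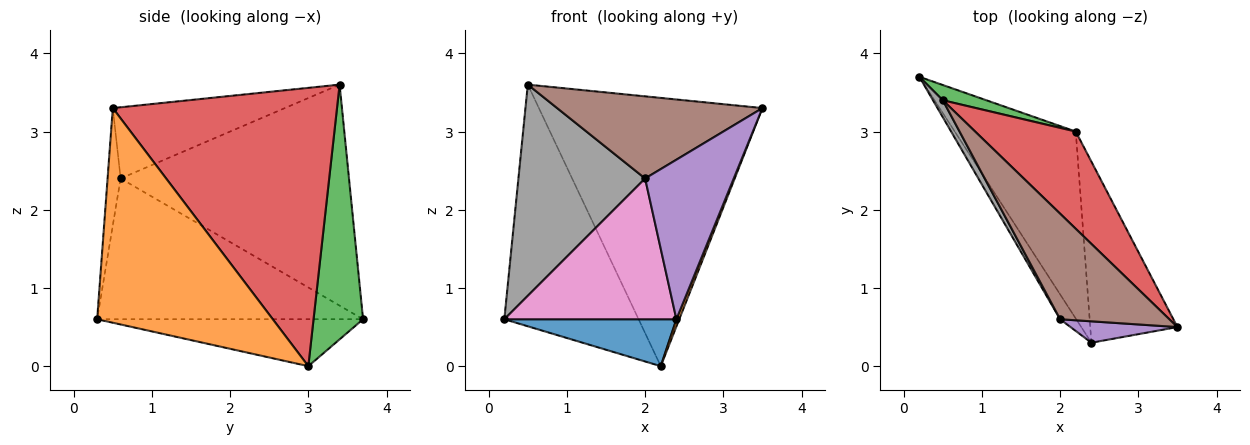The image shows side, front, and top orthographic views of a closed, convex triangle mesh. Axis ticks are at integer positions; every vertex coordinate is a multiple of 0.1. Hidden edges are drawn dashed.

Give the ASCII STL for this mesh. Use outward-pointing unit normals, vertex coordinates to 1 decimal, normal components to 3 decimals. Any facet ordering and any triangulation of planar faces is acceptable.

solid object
 facet normal -0.352 -0.228 -0.908
  outer loop
   vertex 2.2 3.0 0.0
   vertex 2.4 0.3 0.6
   vertex 0.2 3.7 0.6
  endloop
 endfacet
 facet normal 0.926 -0.015 -0.376
  outer loop
   vertex 2.2 3.0 0.0
   vertex 3.5 0.5 3.3
   vertex 2.4 0.3 0.6
  endloop
 endfacet
 facet normal 0.346 0.937 0.059
  outer loop
   vertex 0.5 3.4 3.6
   vertex 2.2 3.0 0.0
   vertex 0.2 3.7 0.6
  endloop
 endfacet
 facet normal 0.686 0.684 0.248
  outer loop
   vertex 0.5 3.4 3.6
   vertex 3.5 0.5 3.3
   vertex 2.2 3.0 0.0
  endloop
 endfacet
 facet normal -0.144 -0.981 0.131
  outer loop
   vertex 2.0 0.6 2.4
   vertex 2.4 0.3 0.6
   vertex 3.5 0.5 3.3
  endloop
 endfacet
 facet normal -0.458 -0.546 0.702
  outer loop
   vertex 2.0 0.6 2.4
   vertex 3.5 0.5 3.3
   vertex 0.5 3.4 3.6
  endloop
 endfacet
 facet normal -0.836 -0.541 -0.096
  outer loop
   vertex 2.0 0.6 2.4
   vertex 0.2 3.7 0.6
   vertex 2.4 0.3 0.6
  endloop
 endfacet
 facet normal -0.874 -0.485 0.039
  outer loop
   vertex 2.0 0.6 2.4
   vertex 0.5 3.4 3.6
   vertex 0.2 3.7 0.6
  endloop
 endfacet
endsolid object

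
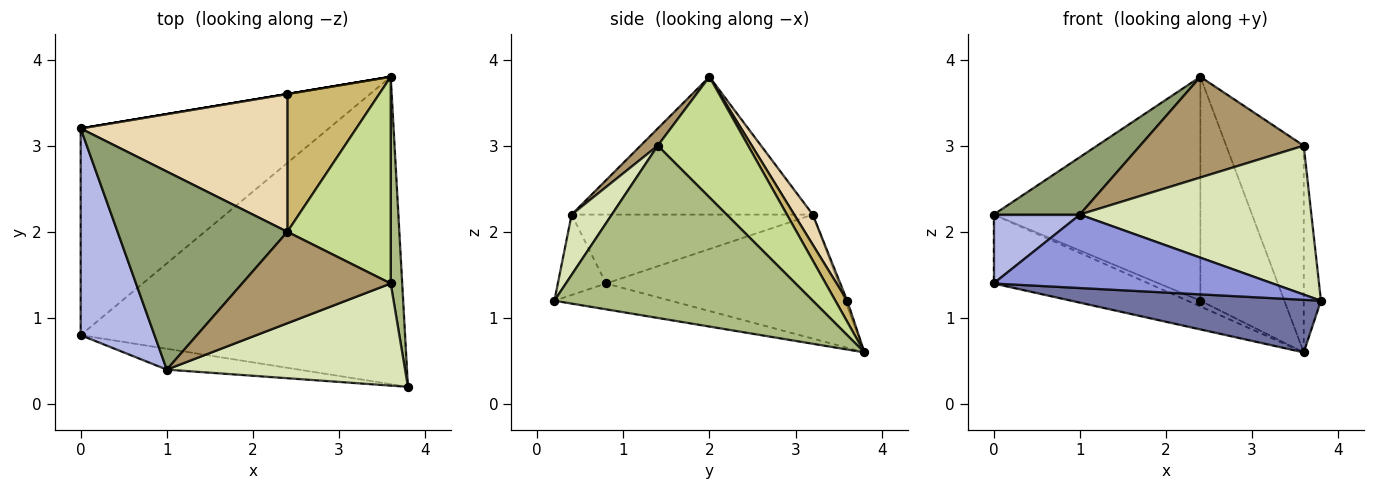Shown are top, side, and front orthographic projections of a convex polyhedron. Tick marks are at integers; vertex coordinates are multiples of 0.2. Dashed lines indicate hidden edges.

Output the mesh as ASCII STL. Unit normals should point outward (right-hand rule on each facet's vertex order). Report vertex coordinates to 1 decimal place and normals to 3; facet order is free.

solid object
 facet normal -0.078 -0.168 -0.983
  outer loop
   vertex 3.6 3.8 0.6
   vertex 3.8 0.2 1.2
   vertex 0.0 0.8 1.4
  endloop
 endfacet
 facet normal -0.429 0.286 -0.857
  outer loop
   vertex 0.0 3.2 2.2
   vertex 3.6 3.8 0.6
   vertex 0.0 0.8 1.4
  endloop
 endfacet
 facet normal -0.164 -0.949 -0.269
  outer loop
   vertex 1.0 0.4 2.2
   vertex 0.0 0.8 1.4
   vertex 3.8 0.2 1.2
  endloop
 endfacet
 facet normal -0.663 -0.237 0.710
  outer loop
   vertex 1.0 0.4 2.2
   vertex 0.0 3.2 2.2
   vertex 0.0 0.8 1.4
  endloop
 endfacet
 facet normal -0.615 -0.220 0.758
  outer loop
   vertex 1.0 0.4 2.2
   vertex 2.4 2.0 3.8
   vertex 0.0 3.2 2.2
  endloop
 endfacet
 facet normal 0.996 0.066 0.066
  outer loop
   vertex 3.6 1.4 3.0
   vertex 3.8 0.2 1.2
   vertex 3.6 3.8 0.6
  endloop
 endfacet
 facet normal 0.636 0.545 0.545
  outer loop
   vertex 3.6 1.4 3.0
   vertex 3.6 3.8 0.6
   vertex 2.4 2.0 3.8
  endloop
 endfacet
 facet normal 0.142 -0.816 0.560
  outer loop
   vertex 3.6 1.4 3.0
   vertex 1.0 0.4 2.2
   vertex 3.8 0.2 1.2
  endloop
 endfacet
 facet normal 0.078 -0.738 0.670
  outer loop
   vertex 3.6 1.4 3.0
   vertex 2.4 2.0 3.8
   vertex 1.0 0.4 2.2
  endloop
 endfacet
 facet normal 0.119 0.846 0.520
  outer loop
   vertex 2.4 3.6 1.2
   vertex 2.4 2.0 3.8
   vertex 3.6 3.8 0.6
  endloop
 endfacet
 facet normal -0.164 0.986 0.000
  outer loop
   vertex 2.4 3.6 1.2
   vertex 3.6 3.8 0.6
   vertex 0.0 3.2 2.2
  endloop
 endfacet
 facet normal 0.076 0.849 0.523
  outer loop
   vertex 2.4 3.6 1.2
   vertex 0.0 3.2 2.2
   vertex 2.4 2.0 3.8
  endloop
 endfacet
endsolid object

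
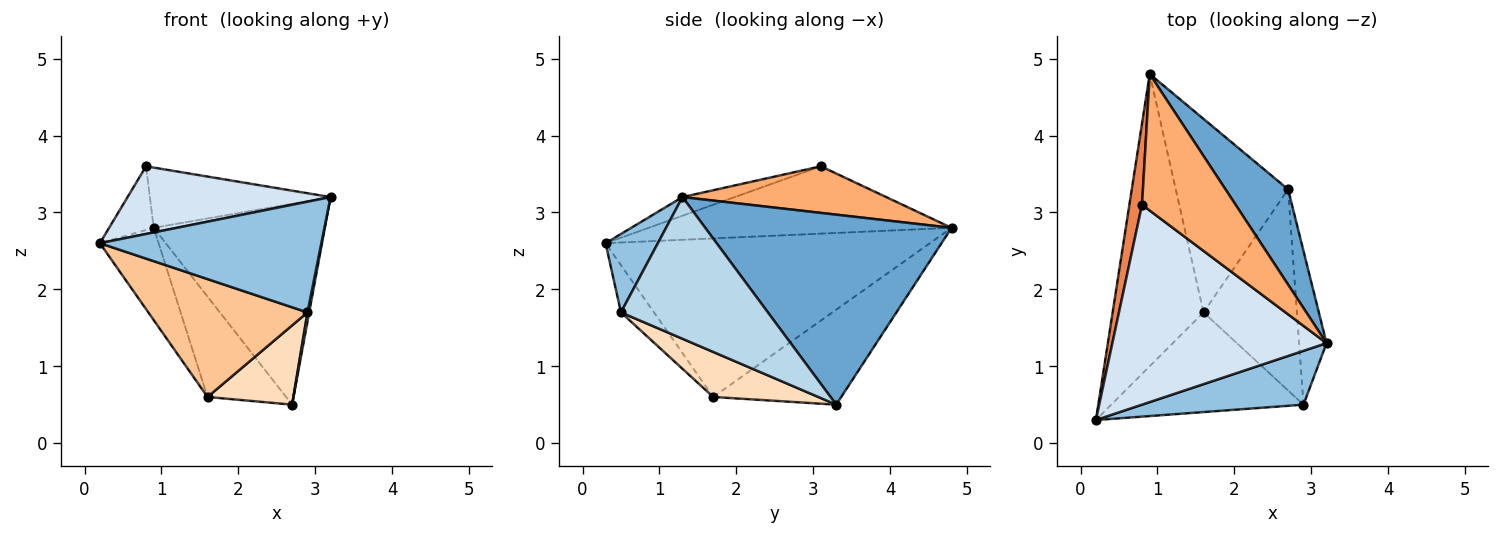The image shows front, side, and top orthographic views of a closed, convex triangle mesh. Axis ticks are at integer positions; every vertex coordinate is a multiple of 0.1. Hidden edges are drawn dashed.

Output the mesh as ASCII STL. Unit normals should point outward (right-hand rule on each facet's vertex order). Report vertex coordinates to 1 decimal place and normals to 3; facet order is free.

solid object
 facet normal 0.793 0.551 0.261
  outer loop
   vertex 2.7 3.3 0.5
   vertex 0.9 4.8 2.8
   vertex 3.2 1.3 3.2
  endloop
 endfacet
 facet normal 0.208 -0.880 0.428
  outer loop
   vertex 2.9 0.5 1.7
   vertex 3.2 1.3 3.2
   vertex 0.2 0.3 2.6
  endloop
 endfacet
 facet normal 0.982 -0.011 -0.190
  outer loop
   vertex 2.9 0.5 1.7
   vertex 2.7 3.3 0.5
   vertex 3.2 1.3 3.2
  endloop
 endfacet
 facet normal -0.082 -0.320 0.944
  outer loop
   vertex 0.8 3.1 3.6
   vertex 0.2 0.3 2.6
   vertex 3.2 1.3 3.2
  endloop
 endfacet
 facet normal -0.973 0.143 0.183
  outer loop
   vertex 0.8 3.1 3.6
   vertex 0.9 4.8 2.8
   vertex 0.2 0.3 2.6
  endloop
 endfacet
 facet normal 0.414 0.367 0.833
  outer loop
   vertex 0.8 3.1 3.6
   vertex 3.2 1.3 3.2
   vertex 0.9 4.8 2.8
  endloop
 endfacet
 facet normal -0.157 -0.754 -0.638
  outer loop
   vertex 1.6 1.7 0.6
   vertex 2.9 0.5 1.7
   vertex 0.2 0.3 2.6
  endloop
 endfacet
 facet normal 0.409 -0.335 -0.849
  outer loop
   vertex 1.6 1.7 0.6
   vertex 2.7 3.3 0.5
   vertex 2.9 0.5 1.7
  endloop
 endfacet
 facet normal -0.857 0.155 -0.491
  outer loop
   vertex 1.6 1.7 0.6
   vertex 0.2 0.3 2.6
   vertex 0.9 4.8 2.8
  endloop
 endfacet
 facet normal -0.600 0.368 -0.710
  outer loop
   vertex 1.6 1.7 0.6
   vertex 0.9 4.8 2.8
   vertex 2.7 3.3 0.5
  endloop
 endfacet
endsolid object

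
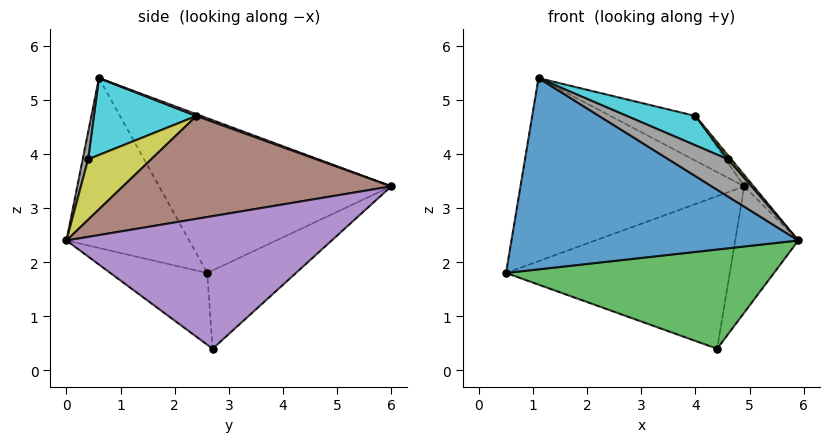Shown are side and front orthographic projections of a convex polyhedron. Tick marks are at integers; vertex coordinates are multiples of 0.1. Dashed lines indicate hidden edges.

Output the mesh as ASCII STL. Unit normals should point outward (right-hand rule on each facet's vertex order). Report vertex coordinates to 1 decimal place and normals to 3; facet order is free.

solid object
 facet normal -0.359 -0.840 -0.407
  outer loop
   vertex 1.1 0.6 5.4
   vertex 0.5 2.6 1.8
   vertex 5.9 0.0 2.4
  endloop
 endfacet
 facet normal -0.643 0.619 0.451
  outer loop
   vertex 1.1 0.6 5.4
   vertex 4.9 6.0 3.4
   vertex 0.5 2.6 1.8
  endloop
 endfacet
 facet normal -0.239 -0.660 -0.712
  outer loop
   vertex 4.4 2.7 0.4
   vertex 5.9 0.0 2.4
   vertex 0.5 2.6 1.8
  endloop
 endfacet
 facet normal -0.266 0.670 -0.693
  outer loop
   vertex 4.4 2.7 0.4
   vertex 0.5 2.6 1.8
   vertex 4.9 6.0 3.4
  endloop
 endfacet
 facet normal 0.898 0.214 -0.385
  outer loop
   vertex 4.4 2.7 0.4
   vertex 4.9 6.0 3.4
   vertex 5.9 0.0 2.4
  endloop
 endfacet
 facet normal 0.785 0.028 0.619
  outer loop
   vertex 4.0 2.4 4.7
   vertex 5.9 0.0 2.4
   vertex 4.9 6.0 3.4
  endloop
 endfacet
 facet normal 0.019 0.335 0.942
  outer loop
   vertex 4.0 2.4 4.7
   vertex 4.9 6.0 3.4
   vertex 1.1 0.6 5.4
  endloop
 endfacet
 facet normal 0.086 -0.942 0.325
  outer loop
   vertex 4.6 0.4 3.9
   vertex 1.1 0.6 5.4
   vertex 5.9 0.0 2.4
  endloop
 endfacet
 facet normal 0.750 -0.039 0.660
  outer loop
   vertex 4.6 0.4 3.9
   vertex 5.9 0.0 2.4
   vertex 4.0 2.4 4.7
  endloop
 endfacet
 facet normal 0.370 -0.247 0.896
  outer loop
   vertex 4.6 0.4 3.9
   vertex 4.0 2.4 4.7
   vertex 1.1 0.6 5.4
  endloop
 endfacet
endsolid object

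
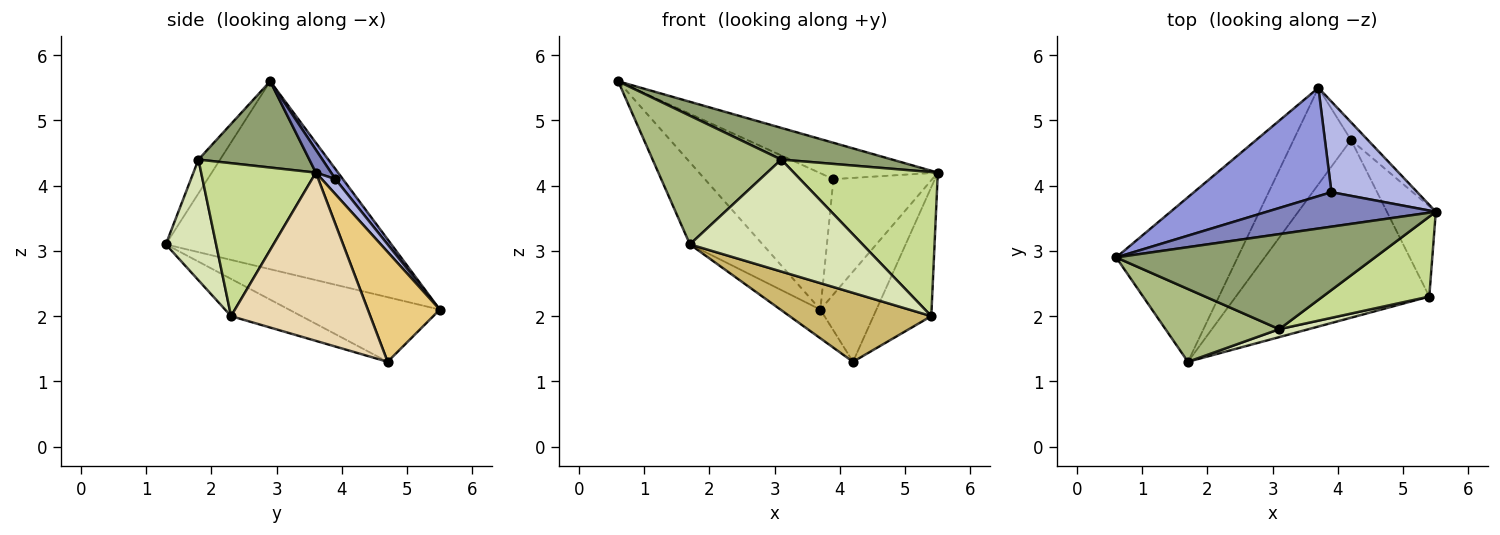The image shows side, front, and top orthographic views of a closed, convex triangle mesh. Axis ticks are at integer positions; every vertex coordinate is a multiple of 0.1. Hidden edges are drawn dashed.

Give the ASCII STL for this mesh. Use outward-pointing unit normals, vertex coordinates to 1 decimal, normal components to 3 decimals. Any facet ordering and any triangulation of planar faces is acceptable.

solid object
 facet normal -0.811 0.261 -0.524
  outer loop
   vertex 1.7 1.3 3.1
   vertex 0.6 2.9 5.6
   vertex 3.7 5.5 2.1
  endloop
 endfacet
 facet normal 0.093 0.722 0.685
  outer loop
   vertex 3.9 3.9 4.1
   vertex 0.6 2.9 5.6
   vertex 5.5 3.6 4.2
  endloop
 endfacet
 facet normal 0.045 0.782 0.621
  outer loop
   vertex 3.9 3.9 4.1
   vertex 3.7 5.5 2.1
   vertex 0.6 2.9 5.6
  endloop
 endfacet
 facet normal 0.108 0.782 0.614
  outer loop
   vertex 3.9 3.9 4.1
   vertex 5.5 3.6 4.2
   vertex 3.7 5.5 2.1
  endloop
 endfacet
 facet normal 0.302 -0.302 0.905
  outer loop
   vertex 3.1 1.8 4.4
   vertex 5.5 3.6 4.2
   vertex 0.6 2.9 5.6
  endloop
 endfacet
 facet normal -0.145 -0.861 0.487
  outer loop
   vertex 3.1 1.8 4.4
   vertex 0.6 2.9 5.6
   vertex 1.7 1.3 3.1
  endloop
 endfacet
 facet normal 0.571 -0.718 0.398
  outer loop
   vertex 3.1 1.8 4.4
   vertex 5.4 2.3 2.0
   vertex 5.5 3.6 4.2
  endloop
 endfacet
 facet normal 0.279 -0.958 0.068
  outer loop
   vertex 3.1 1.8 4.4
   vertex 1.7 1.3 3.1
   vertex 5.4 2.3 2.0
  endloop
 endfacet
 facet normal -0.733 0.194 -0.652
  outer loop
   vertex 4.2 4.7 1.3
   vertex 1.7 1.3 3.1
   vertex 3.7 5.5 2.1
  endloop
 endfacet
 facet normal -0.177 -0.356 -0.918
  outer loop
   vertex 4.2 4.7 1.3
   vertex 5.4 2.3 2.0
   vertex 1.7 1.3 3.1
  endloop
 endfacet
 facet normal 0.784 0.610 -0.120
  outer loop
   vertex 4.2 4.7 1.3
   vertex 3.7 5.5 2.1
   vertex 5.5 3.6 4.2
  endloop
 endfacet
 facet normal 0.892 0.370 -0.259
  outer loop
   vertex 4.2 4.7 1.3
   vertex 5.5 3.6 4.2
   vertex 5.4 2.3 2.0
  endloop
 endfacet
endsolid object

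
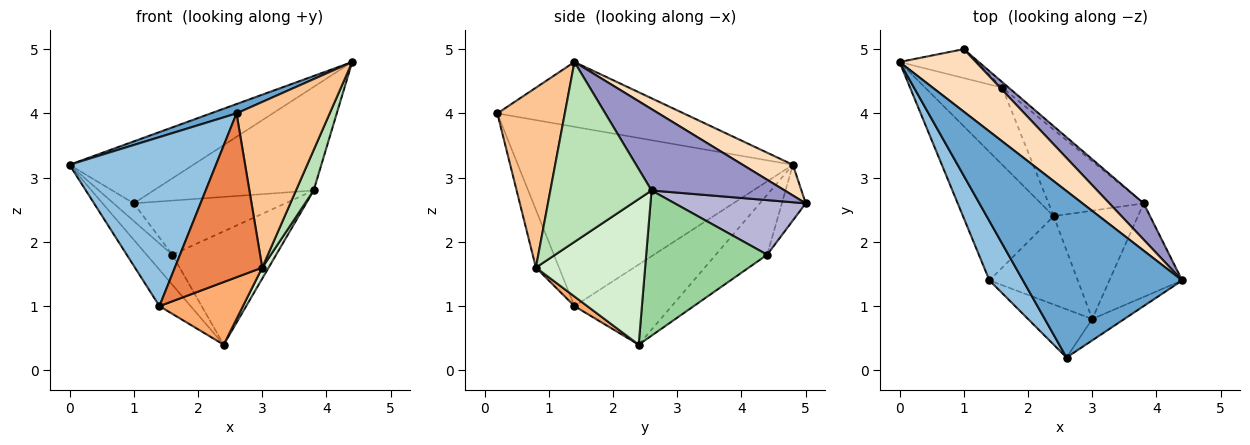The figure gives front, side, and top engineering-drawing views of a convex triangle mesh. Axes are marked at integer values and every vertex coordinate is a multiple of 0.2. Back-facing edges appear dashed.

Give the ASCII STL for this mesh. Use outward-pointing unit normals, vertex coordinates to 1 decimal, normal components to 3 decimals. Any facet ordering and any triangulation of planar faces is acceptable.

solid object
 facet normal -0.376 -0.052 0.925
  outer loop
   vertex 2.6 0.2 4.0
   vertex 4.4 1.4 4.8
   vertex 0.0 4.8 3.2
  endloop
 endfacet
 facet normal -0.871 -0.464 0.163
  outer loop
   vertex 1.4 1.4 1.0
   vertex 2.6 0.2 4.0
   vertex 0.0 4.8 3.2
  endloop
 endfacet
 facet normal -0.648 0.208 -0.733
  outer loop
   vertex 1.4 1.4 1.0
   vertex 0.0 4.8 3.2
   vertex 2.4 2.4 0.4
  endloop
 endfacet
 facet normal -0.587 0.293 -0.755
  outer loop
   vertex 1.6 4.4 1.8
   vertex 2.4 2.4 0.4
   vertex 0.0 4.8 3.2
  endloop
 endfacet
 facet normal -0.246 -0.930 -0.273
  outer loop
   vertex 3.0 0.8 1.6
   vertex 2.6 0.2 4.0
   vertex 1.4 1.4 1.0
  endloop
 endfacet
 facet normal 0.089 -0.576 -0.813
  outer loop
   vertex 3.0 0.8 1.6
   vertex 1.4 1.4 1.0
   vertex 2.4 2.4 0.4
  endloop
 endfacet
 facet normal 0.583 -0.806 -0.104
  outer loop
   vertex 3.0 0.8 1.6
   vertex 4.4 1.4 4.8
   vertex 2.6 0.2 4.0
  endloop
 endfacet
 facet normal 0.275 0.677 0.683
  outer loop
   vertex 1.0 5.0 2.6
   vertex 0.0 4.8 3.2
   vertex 4.4 1.4 4.8
  endloop
 endfacet
 facet normal -0.525 0.444 -0.726
  outer loop
   vertex 1.0 5.0 2.6
   vertex 1.6 4.4 1.8
   vertex 0.0 4.8 3.2
  endloop
 endfacet
 facet normal 0.680 0.583 -0.445
  outer loop
   vertex 3.8 2.6 2.8
   vertex 2.4 2.4 0.4
   vertex 1.6 4.4 1.8
  endloop
 endfacet
 facet normal 0.915 -0.160 -0.370
  outer loop
   vertex 3.8 2.6 2.8
   vertex 4.4 1.4 4.8
   vertex 3.0 0.8 1.6
  endloop
 endfacet
 facet normal 0.864 -0.051 -0.500
  outer loop
   vertex 3.8 2.6 2.8
   vertex 3.0 0.8 1.6
   vertex 2.4 2.4 0.4
  endloop
 endfacet
 facet normal 0.618 0.742 0.260
  outer loop
   vertex 3.8 2.6 2.8
   vertex 1.0 5.0 2.6
   vertex 4.4 1.4 4.8
  endloop
 endfacet
 facet normal 0.652 0.754 -0.077
  outer loop
   vertex 3.8 2.6 2.8
   vertex 1.6 4.4 1.8
   vertex 1.0 5.0 2.6
  endloop
 endfacet
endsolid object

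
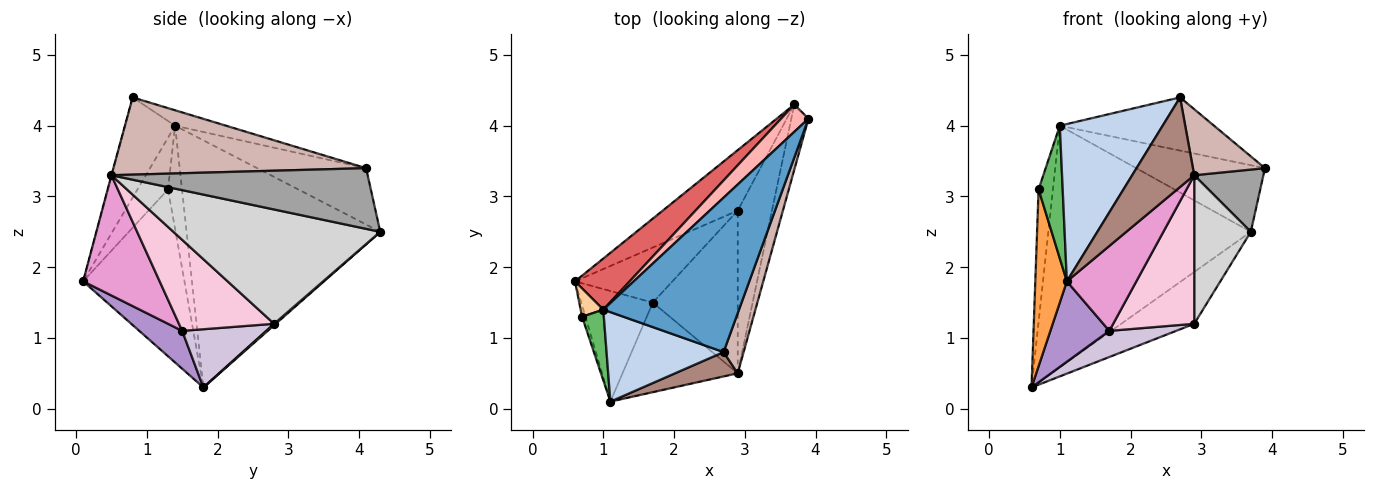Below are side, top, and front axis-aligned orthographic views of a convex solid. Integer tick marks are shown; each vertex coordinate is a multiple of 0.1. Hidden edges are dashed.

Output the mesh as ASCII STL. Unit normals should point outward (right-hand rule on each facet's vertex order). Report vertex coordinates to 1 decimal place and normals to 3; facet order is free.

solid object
 facet normal -0.107 0.324 0.940
  outer loop
   vertex 1.0 1.4 4.0
   vertex 2.7 0.8 4.4
   vertex 3.9 4.1 3.4
  endloop
 endfacet
 facet normal -0.390 -0.801 0.455
  outer loop
   vertex 1.0 1.4 4.0
   vertex 1.1 0.1 1.8
   vertex 2.7 0.8 4.4
  endloop
 endfacet
 facet normal -0.955 -0.298 -0.019
  outer loop
   vertex 0.7 1.3 3.1
   vertex 0.6 1.8 0.3
   vertex 1.1 0.1 1.8
  endloop
 endfacet
 facet normal -0.689 0.708 0.151
  outer loop
   vertex 0.7 1.3 3.1
   vertex 1.0 1.4 4.0
   vertex 0.6 1.8 0.3
  endloop
 endfacet
 facet normal -0.745 -0.588 0.314
  outer loop
   vertex 0.7 1.3 3.1
   vertex 1.1 0.1 1.8
   vertex 1.0 1.4 4.0
  endloop
 endfacet
 facet normal 0.014 0.650 -0.759
  outer loop
   vertex 3.7 4.3 2.5
   vertex 2.9 2.8 1.2
   vertex 0.6 1.8 0.3
  endloop
 endfacet
 facet normal -0.683 0.714 0.151
  outer loop
   vertex 3.7 4.3 2.5
   vertex 0.6 1.8 0.3
   vertex 1.0 1.4 4.0
  endloop
 endfacet
 facet normal -0.616 0.728 0.299
  outer loop
   vertex 3.7 4.3 2.5
   vertex 1.0 1.4 4.0
   vertex 3.9 4.1 3.4
  endloop
 endfacet
 facet normal 0.393 -0.540 -0.744
  outer loop
   vertex 1.7 1.5 1.1
   vertex 1.1 0.1 1.8
   vertex 0.6 1.8 0.3
  endloop
 endfacet
 facet normal 0.475 -0.377 -0.795
  outer loop
   vertex 1.7 1.5 1.1
   vertex 0.6 1.8 0.3
   vertex 2.9 2.8 1.2
  endloop
 endfacet
 facet normal -0.004 -0.965 0.262
  outer loop
   vertex 2.9 0.5 3.3
   vertex 2.7 0.8 4.4
   vertex 1.1 0.1 1.8
  endloop
 endfacet
 facet normal 0.933 -0.266 0.242
  outer loop
   vertex 2.9 0.5 3.3
   vertex 3.9 4.1 3.4
   vertex 2.7 0.8 4.4
  endloop
 endfacet
 facet normal 0.604 -0.548 -0.579
  outer loop
   vertex 2.9 0.5 3.3
   vertex 1.1 0.1 1.8
   vertex 1.7 1.5 1.1
  endloop
 endfacet
 facet normal 0.621 -0.529 -0.579
  outer loop
   vertex 2.9 0.5 3.3
   vertex 1.7 1.5 1.1
   vertex 2.9 2.8 1.2
  endloop
 endfacet
 facet normal 0.931 -0.251 -0.263
  outer loop
   vertex 2.9 0.5 3.3
   vertex 3.7 4.3 2.5
   vertex 3.9 4.1 3.4
  endloop
 endfacet
 facet normal 0.927 -0.254 -0.278
  outer loop
   vertex 2.9 0.5 3.3
   vertex 2.9 2.8 1.2
   vertex 3.7 4.3 2.5
  endloop
 endfacet
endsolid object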